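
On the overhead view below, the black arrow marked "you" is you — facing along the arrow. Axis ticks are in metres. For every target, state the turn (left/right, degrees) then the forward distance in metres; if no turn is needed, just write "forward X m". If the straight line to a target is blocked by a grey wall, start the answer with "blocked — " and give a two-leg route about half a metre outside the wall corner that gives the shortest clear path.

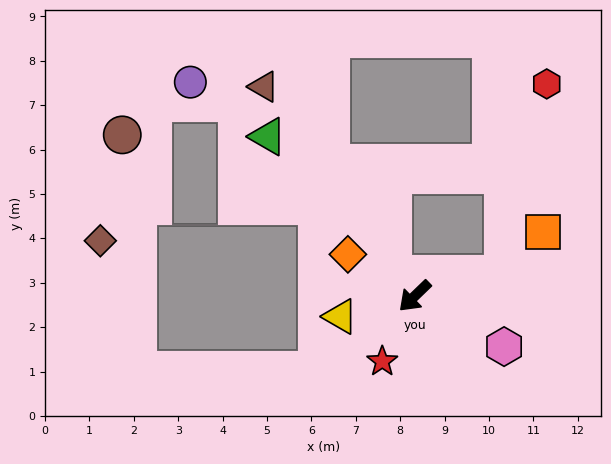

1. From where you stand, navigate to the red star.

turn left 20°, forward 1.6 m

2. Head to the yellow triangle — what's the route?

turn right 29°, forward 1.7 m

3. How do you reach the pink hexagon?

turn left 107°, forward 2.3 m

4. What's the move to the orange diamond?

turn right 76°, forward 1.8 m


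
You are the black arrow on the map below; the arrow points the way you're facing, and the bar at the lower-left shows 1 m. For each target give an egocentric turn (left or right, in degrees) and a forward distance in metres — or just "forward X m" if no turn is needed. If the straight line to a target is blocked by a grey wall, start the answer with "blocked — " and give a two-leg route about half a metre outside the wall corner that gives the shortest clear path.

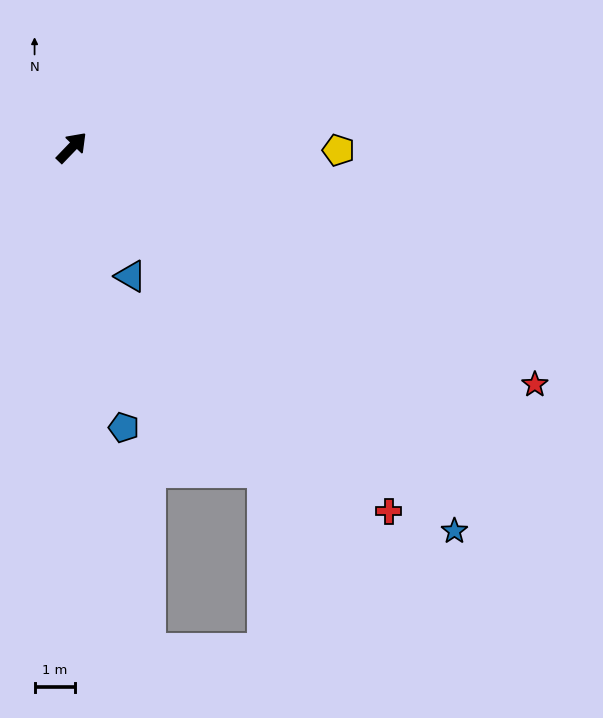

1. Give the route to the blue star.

turn right 91°, forward 13.5 m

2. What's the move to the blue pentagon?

turn right 126°, forward 7.1 m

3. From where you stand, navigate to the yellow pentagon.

turn right 47°, forward 6.6 m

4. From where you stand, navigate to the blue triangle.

turn right 112°, forward 3.5 m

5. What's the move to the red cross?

turn right 95°, forward 12.0 m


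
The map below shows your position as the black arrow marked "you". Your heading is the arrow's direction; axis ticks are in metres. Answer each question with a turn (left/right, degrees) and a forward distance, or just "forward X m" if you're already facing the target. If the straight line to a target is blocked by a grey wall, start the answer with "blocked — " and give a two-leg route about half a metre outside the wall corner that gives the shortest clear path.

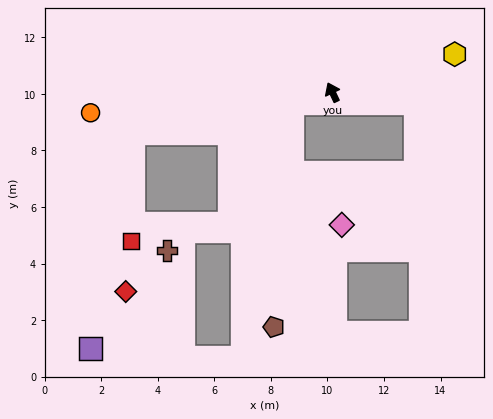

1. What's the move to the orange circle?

turn left 70°, forward 8.6 m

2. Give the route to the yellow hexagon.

turn right 98°, forward 4.5 m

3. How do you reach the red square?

blocked — turn left 76°, forward 7.2 m, then turn left 78°, forward 3.8 m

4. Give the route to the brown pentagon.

blocked — turn left 80°, forward 1.5 m, then turn left 70°, forward 7.9 m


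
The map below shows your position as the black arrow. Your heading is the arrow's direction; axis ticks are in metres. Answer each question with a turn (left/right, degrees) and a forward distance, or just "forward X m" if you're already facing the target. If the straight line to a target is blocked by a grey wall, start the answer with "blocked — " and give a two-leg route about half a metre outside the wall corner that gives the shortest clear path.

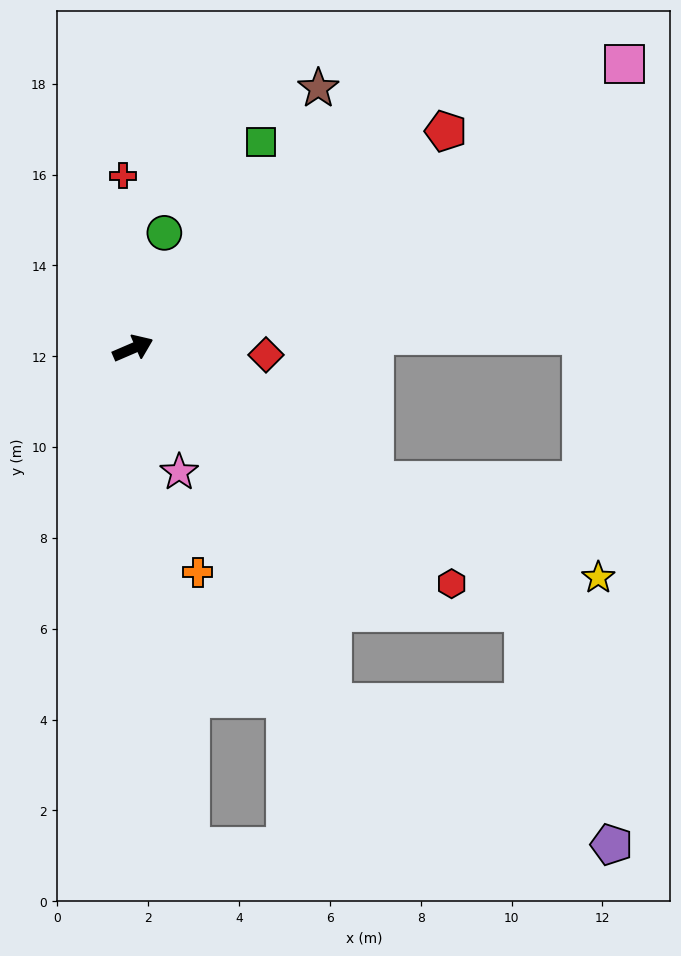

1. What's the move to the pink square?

turn left 7°, forward 12.5 m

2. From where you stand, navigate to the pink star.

turn right 93°, forward 2.9 m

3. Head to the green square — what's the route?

turn left 35°, forward 5.3 m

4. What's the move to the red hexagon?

turn right 60°, forward 8.7 m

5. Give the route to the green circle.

turn left 51°, forward 2.6 m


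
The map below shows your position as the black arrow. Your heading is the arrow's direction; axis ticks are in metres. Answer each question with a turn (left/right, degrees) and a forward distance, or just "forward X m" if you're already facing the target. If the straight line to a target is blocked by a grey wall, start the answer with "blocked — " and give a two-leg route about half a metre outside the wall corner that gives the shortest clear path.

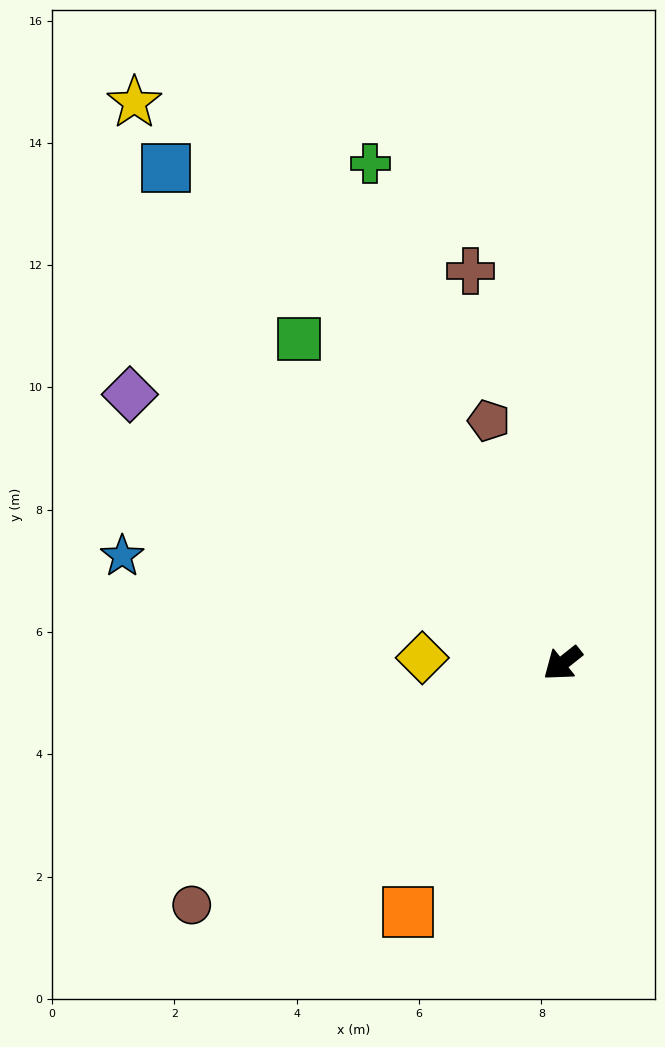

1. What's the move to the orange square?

turn left 20°, forward 4.8 m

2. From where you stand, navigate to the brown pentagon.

turn right 112°, forward 4.1 m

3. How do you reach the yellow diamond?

turn right 41°, forward 2.3 m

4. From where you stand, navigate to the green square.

turn right 89°, forward 6.8 m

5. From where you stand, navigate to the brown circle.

turn right 5°, forward 7.2 m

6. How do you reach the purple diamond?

turn right 70°, forward 8.3 m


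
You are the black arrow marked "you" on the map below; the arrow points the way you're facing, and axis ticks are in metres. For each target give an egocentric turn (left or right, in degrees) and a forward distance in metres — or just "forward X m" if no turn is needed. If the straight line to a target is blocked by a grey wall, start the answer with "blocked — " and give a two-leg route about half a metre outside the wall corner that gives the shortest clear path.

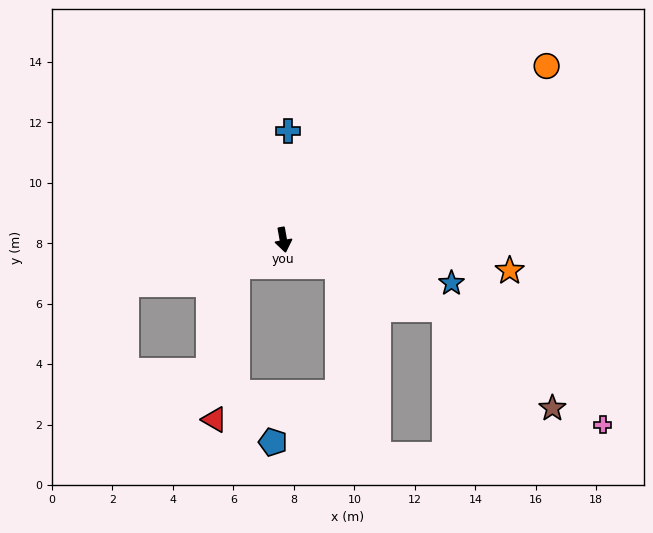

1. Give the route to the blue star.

turn left 65°, forward 5.7 m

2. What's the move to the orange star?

turn left 72°, forward 7.6 m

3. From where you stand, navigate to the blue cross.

turn left 167°, forward 3.6 m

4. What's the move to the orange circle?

turn left 113°, forward 10.4 m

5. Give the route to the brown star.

blocked — turn left 56°, forward 5.8 m, then turn right 19°, forward 4.8 m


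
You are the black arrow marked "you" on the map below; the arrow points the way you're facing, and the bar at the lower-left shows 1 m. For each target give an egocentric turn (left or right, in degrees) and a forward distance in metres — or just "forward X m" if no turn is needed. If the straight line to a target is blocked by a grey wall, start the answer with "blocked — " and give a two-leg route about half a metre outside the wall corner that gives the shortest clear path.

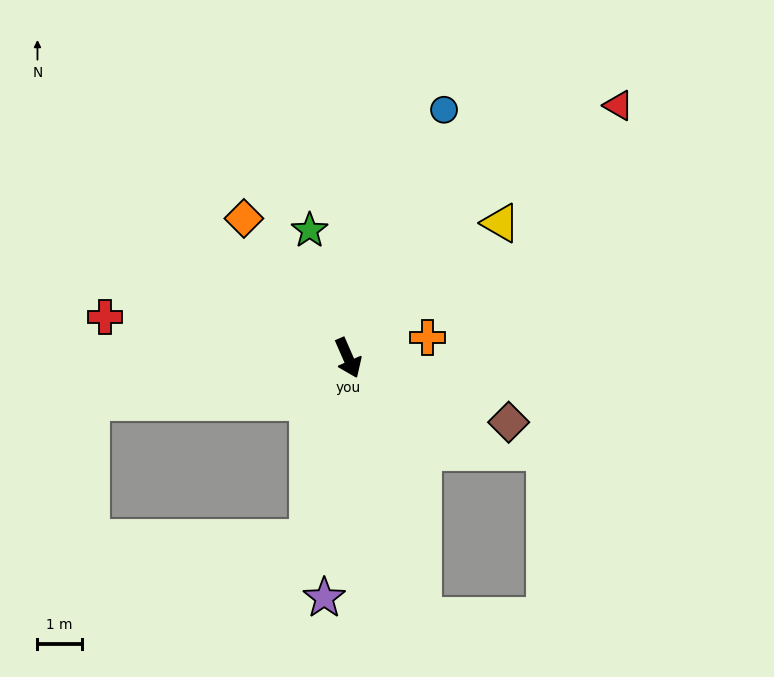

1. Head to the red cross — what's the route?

turn right 123°, forward 5.6 m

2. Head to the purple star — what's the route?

turn right 29°, forward 5.4 m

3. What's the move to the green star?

turn left 173°, forward 3.0 m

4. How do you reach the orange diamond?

turn right 167°, forward 3.9 m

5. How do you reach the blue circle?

turn left 135°, forward 6.0 m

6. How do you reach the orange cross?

turn left 81°, forward 1.8 m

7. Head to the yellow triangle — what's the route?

turn left 108°, forward 4.6 m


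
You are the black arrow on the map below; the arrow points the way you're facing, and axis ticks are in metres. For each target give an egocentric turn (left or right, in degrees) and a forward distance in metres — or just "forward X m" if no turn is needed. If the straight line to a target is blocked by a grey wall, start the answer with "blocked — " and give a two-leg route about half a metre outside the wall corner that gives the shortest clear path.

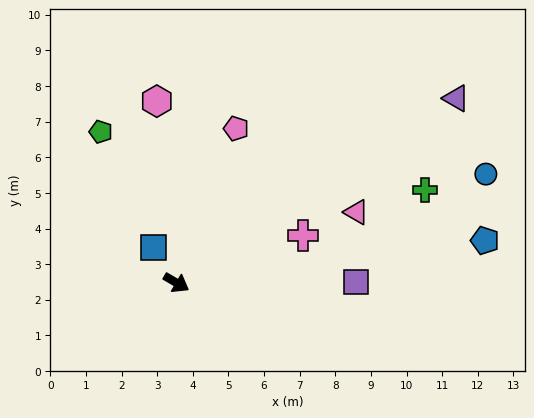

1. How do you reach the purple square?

turn left 31°, forward 5.0 m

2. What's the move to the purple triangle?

turn left 64°, forward 9.4 m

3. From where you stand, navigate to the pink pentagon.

turn left 99°, forward 4.6 m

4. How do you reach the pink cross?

turn left 51°, forward 3.8 m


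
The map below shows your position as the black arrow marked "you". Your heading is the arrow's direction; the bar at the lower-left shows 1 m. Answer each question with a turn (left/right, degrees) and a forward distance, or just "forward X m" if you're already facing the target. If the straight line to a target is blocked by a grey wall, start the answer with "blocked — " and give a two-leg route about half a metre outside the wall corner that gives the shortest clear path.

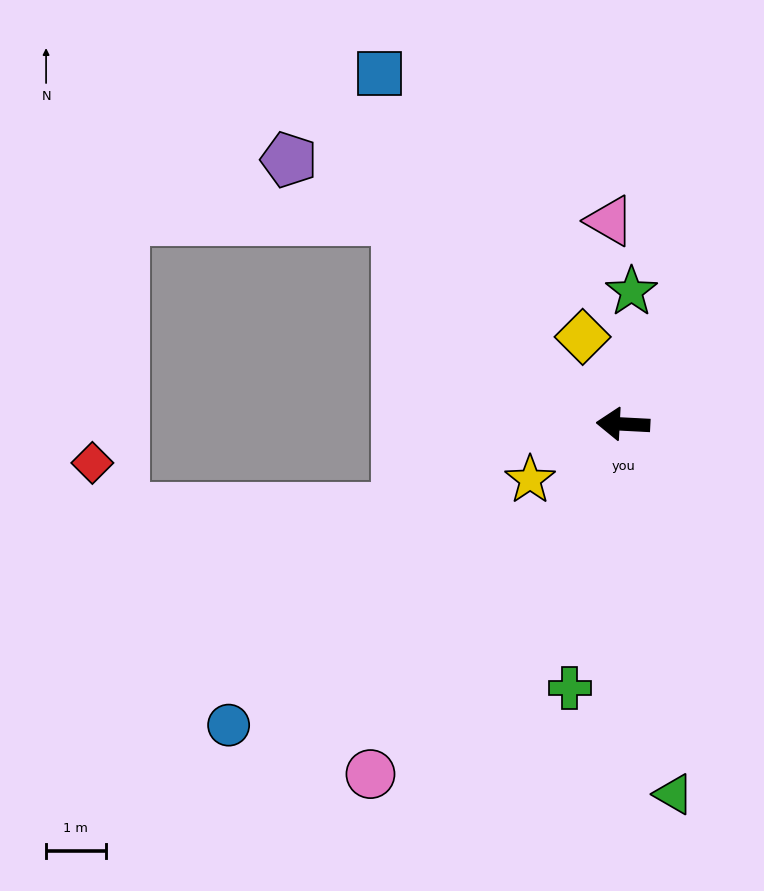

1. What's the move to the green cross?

turn left 82°, forward 4.5 m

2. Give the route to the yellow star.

turn left 34°, forward 1.8 m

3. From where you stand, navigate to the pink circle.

turn left 57°, forward 7.2 m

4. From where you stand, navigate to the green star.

turn right 91°, forward 2.2 m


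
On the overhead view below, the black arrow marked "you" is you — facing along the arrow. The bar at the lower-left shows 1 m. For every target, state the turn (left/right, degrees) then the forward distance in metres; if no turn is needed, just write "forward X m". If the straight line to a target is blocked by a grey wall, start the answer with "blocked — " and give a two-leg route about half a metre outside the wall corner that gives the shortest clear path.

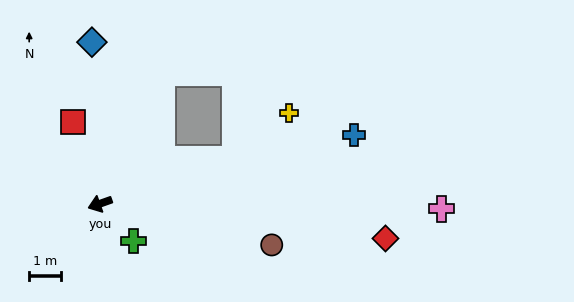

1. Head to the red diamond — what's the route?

turn left 154°, forward 9.1 m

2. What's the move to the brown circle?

turn left 147°, forward 5.6 m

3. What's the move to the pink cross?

turn left 160°, forward 10.8 m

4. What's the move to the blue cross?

turn left 176°, forward 8.3 m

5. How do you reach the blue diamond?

turn right 107°, forward 5.1 m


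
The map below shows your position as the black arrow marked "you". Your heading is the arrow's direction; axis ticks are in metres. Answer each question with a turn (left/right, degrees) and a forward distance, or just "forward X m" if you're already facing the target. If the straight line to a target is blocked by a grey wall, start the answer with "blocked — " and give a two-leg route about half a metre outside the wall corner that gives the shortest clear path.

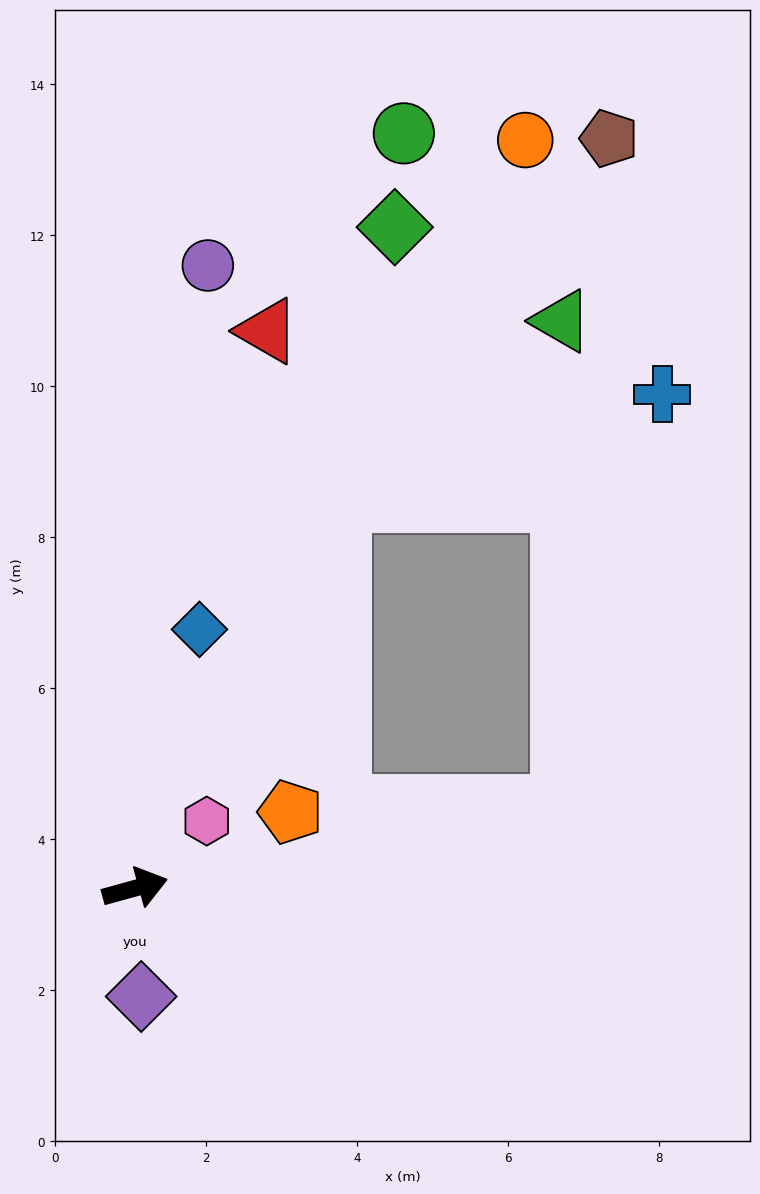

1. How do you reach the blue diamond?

turn left 61°, forward 3.5 m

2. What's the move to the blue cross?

blocked — turn right 5°, forward 5.8 m, then turn left 66°, forward 5.6 m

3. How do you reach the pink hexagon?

turn left 28°, forward 1.3 m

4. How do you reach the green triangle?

blocked — turn right 5°, forward 5.8 m, then turn left 80°, forward 6.4 m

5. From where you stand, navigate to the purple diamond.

turn right 102°, forward 1.4 m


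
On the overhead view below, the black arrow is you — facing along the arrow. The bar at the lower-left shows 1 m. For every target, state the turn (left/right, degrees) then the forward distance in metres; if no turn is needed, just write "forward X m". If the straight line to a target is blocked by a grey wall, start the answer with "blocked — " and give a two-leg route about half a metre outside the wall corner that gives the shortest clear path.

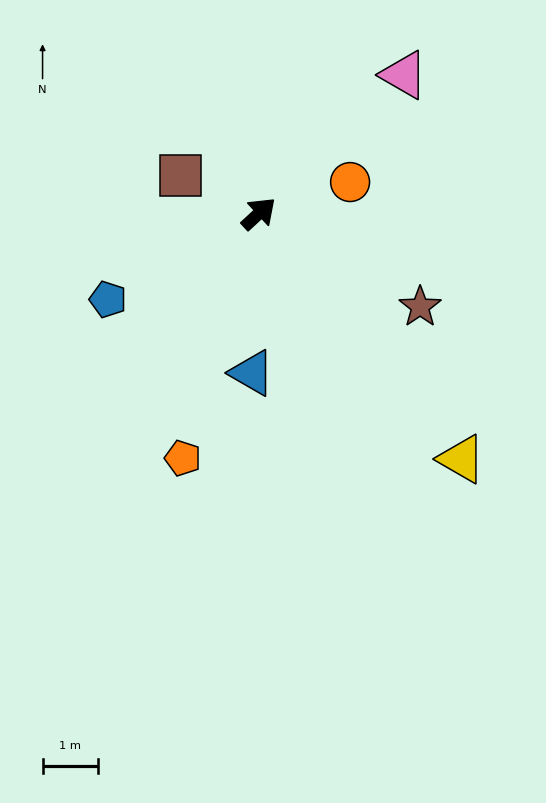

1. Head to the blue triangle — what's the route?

turn right 135°, forward 2.9 m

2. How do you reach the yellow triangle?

turn right 93°, forward 5.7 m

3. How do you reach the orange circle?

turn right 24°, forward 1.7 m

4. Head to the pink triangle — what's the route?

forward 3.6 m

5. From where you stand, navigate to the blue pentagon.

turn left 167°, forward 3.1 m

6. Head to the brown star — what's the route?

turn right 73°, forward 3.3 m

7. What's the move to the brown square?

turn left 112°, forward 1.6 m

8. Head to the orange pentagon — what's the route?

turn right 150°, forward 4.6 m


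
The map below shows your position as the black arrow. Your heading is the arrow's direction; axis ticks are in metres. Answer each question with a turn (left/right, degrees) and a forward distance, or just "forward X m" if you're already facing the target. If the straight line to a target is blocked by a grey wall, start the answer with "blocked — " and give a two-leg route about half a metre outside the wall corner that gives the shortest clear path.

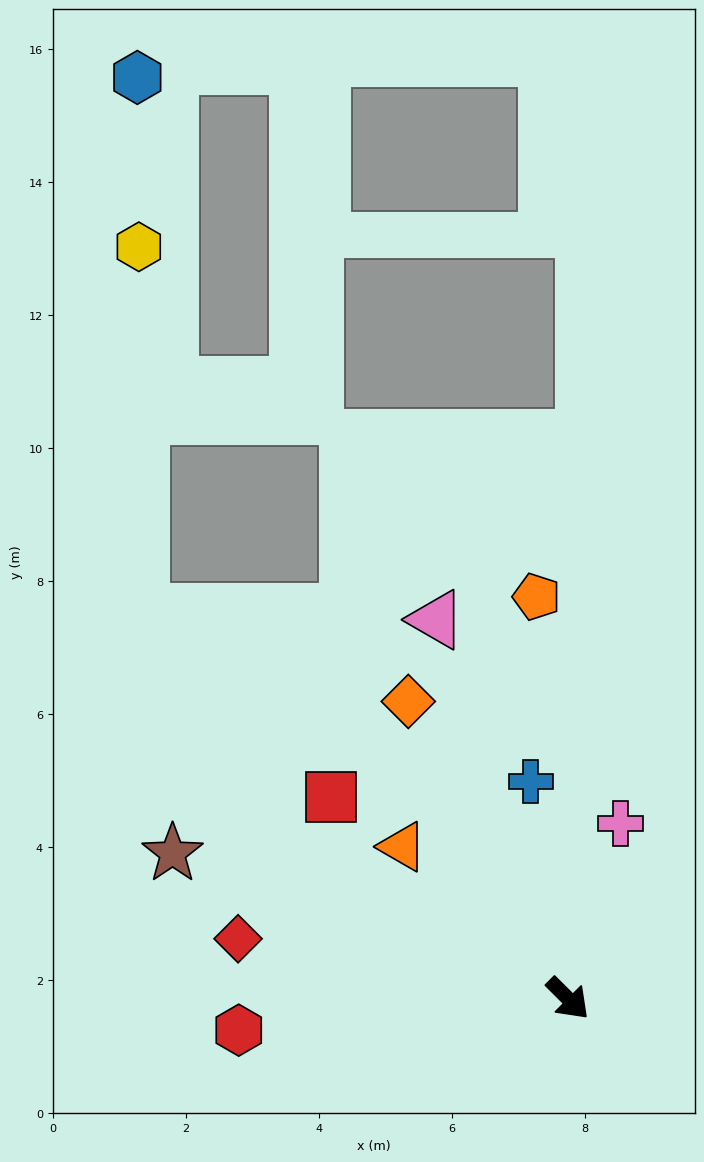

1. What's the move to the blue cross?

turn left 145°, forward 3.3 m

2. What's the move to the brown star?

turn right 155°, forward 6.3 m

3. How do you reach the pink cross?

turn left 118°, forward 2.8 m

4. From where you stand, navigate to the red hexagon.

turn right 130°, forward 5.0 m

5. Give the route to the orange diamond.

turn left 163°, forward 5.1 m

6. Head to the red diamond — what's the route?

turn right 145°, forward 5.0 m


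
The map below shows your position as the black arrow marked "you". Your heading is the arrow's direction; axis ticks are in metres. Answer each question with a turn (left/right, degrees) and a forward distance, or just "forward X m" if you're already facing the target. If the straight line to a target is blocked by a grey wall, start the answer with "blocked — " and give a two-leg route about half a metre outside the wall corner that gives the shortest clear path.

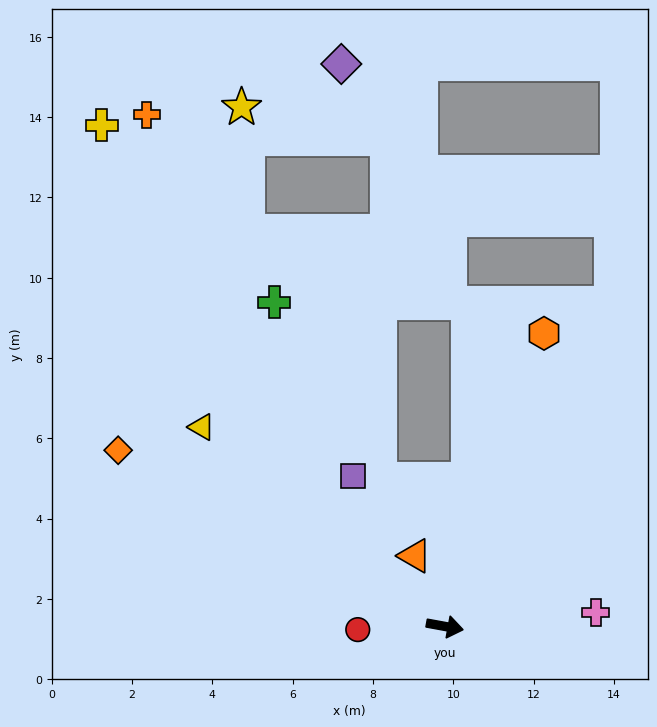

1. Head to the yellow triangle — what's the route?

turn left 151°, forward 7.8 m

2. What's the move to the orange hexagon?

turn left 82°, forward 7.7 m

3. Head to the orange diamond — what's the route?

turn left 162°, forward 9.2 m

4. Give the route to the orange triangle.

turn left 123°, forward 1.9 m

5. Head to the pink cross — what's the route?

turn left 16°, forward 3.8 m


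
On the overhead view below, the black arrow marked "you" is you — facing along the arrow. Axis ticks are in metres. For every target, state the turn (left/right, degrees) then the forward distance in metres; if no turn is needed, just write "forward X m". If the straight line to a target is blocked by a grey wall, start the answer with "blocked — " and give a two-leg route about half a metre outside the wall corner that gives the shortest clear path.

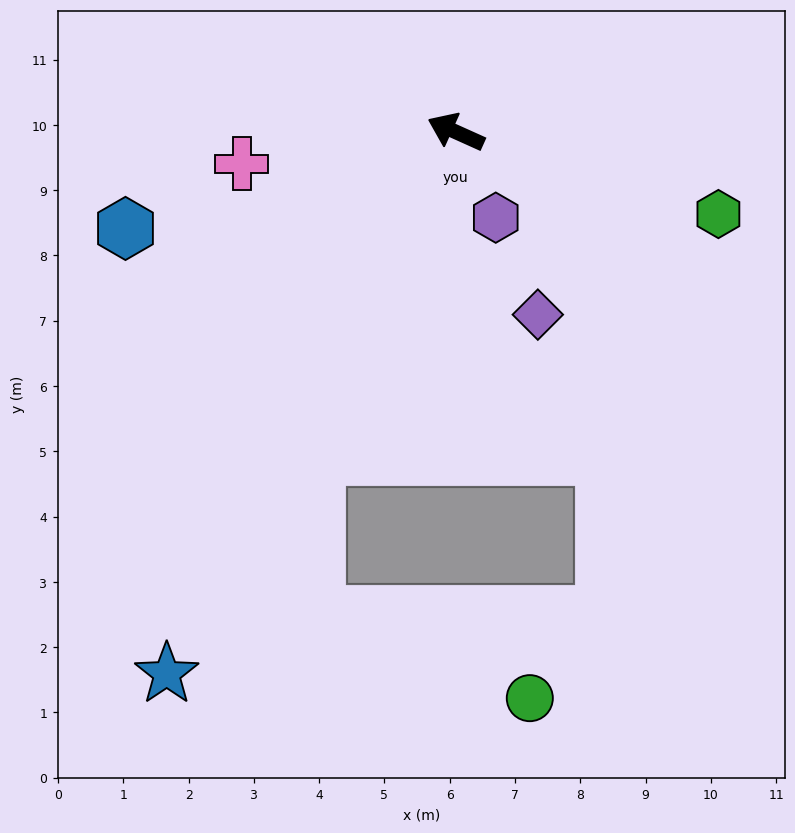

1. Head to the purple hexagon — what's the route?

turn left 139°, forward 1.4 m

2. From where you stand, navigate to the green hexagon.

turn right 173°, forward 4.2 m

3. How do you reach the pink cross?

turn left 33°, forward 3.3 m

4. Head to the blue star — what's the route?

turn left 86°, forward 9.4 m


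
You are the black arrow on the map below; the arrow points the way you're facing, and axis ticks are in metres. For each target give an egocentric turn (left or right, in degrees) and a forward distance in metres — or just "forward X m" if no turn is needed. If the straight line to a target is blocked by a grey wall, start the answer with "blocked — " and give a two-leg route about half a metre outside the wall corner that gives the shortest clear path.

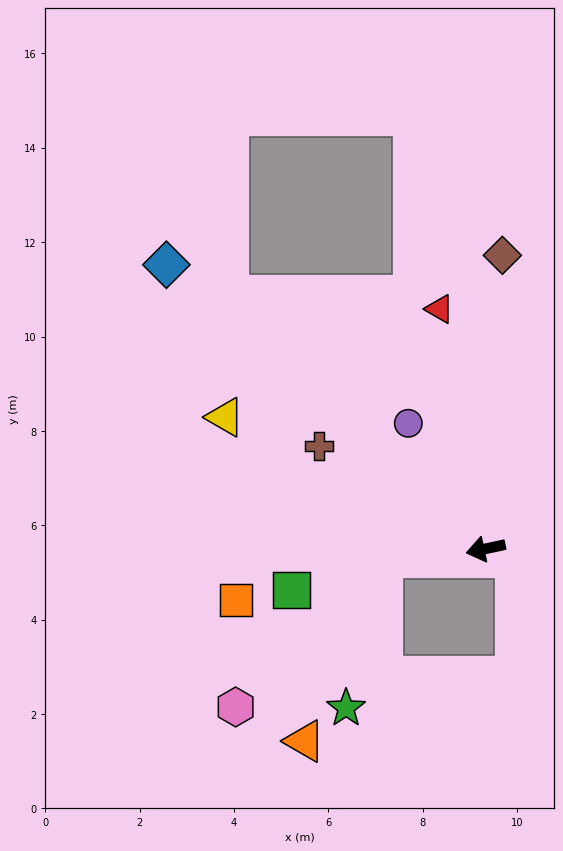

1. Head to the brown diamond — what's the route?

turn right 105°, forward 6.2 m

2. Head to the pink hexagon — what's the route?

blocked — turn right 7°, forward 2.2 m, then turn left 40°, forward 4.4 m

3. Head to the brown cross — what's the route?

turn right 44°, forward 4.1 m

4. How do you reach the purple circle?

turn right 70°, forward 3.1 m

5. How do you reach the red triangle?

turn right 91°, forward 5.2 m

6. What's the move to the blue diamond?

turn right 54°, forward 9.1 m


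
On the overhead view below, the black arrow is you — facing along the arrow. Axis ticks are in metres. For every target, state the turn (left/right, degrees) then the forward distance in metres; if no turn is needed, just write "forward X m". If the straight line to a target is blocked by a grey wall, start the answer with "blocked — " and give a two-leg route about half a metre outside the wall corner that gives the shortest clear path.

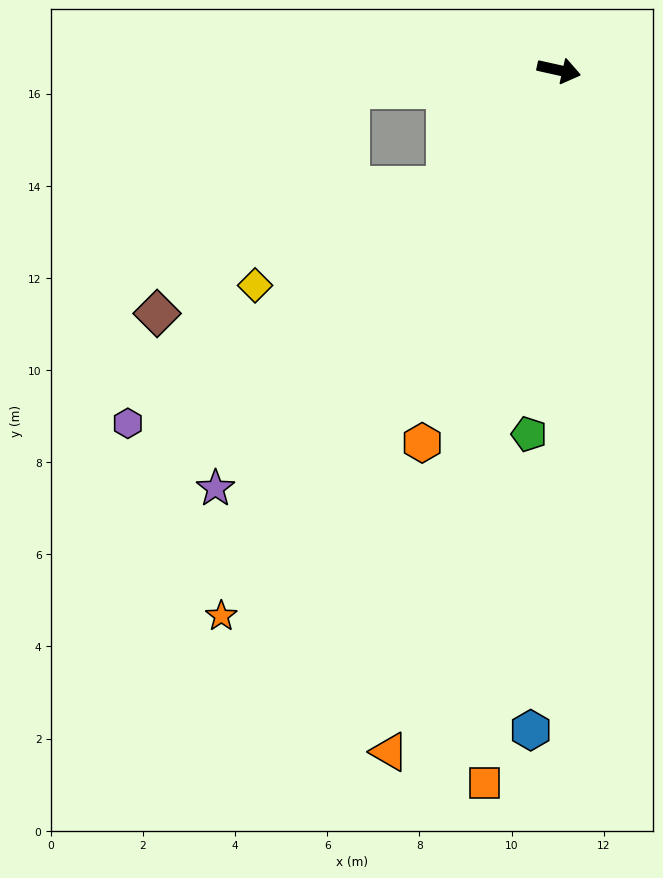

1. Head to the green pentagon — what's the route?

turn right 82°, forward 7.9 m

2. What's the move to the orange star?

turn right 109°, forward 13.9 m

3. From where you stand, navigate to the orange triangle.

turn right 91°, forward 15.2 m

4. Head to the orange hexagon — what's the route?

turn right 98°, forward 8.6 m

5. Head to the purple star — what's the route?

turn right 117°, forward 11.7 m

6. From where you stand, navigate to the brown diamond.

blocked — turn right 162°, forward 4.5 m, then turn left 44°, forward 6.4 m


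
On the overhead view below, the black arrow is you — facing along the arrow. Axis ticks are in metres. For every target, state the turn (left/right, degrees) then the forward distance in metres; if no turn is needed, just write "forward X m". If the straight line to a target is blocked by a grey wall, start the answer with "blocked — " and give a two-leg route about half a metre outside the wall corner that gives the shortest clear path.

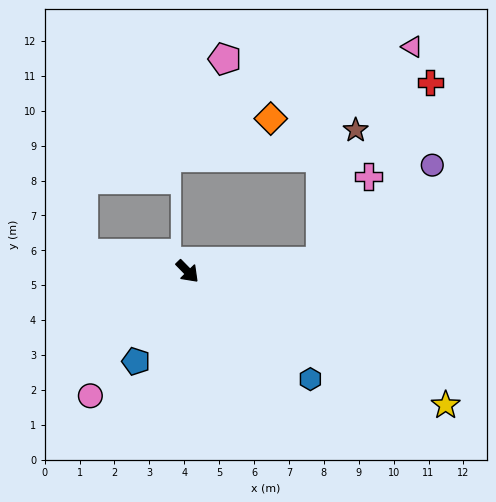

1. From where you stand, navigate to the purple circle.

blocked — turn left 50°, forward 3.8 m, then turn left 36°, forward 4.2 m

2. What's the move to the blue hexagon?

turn left 4°, forward 4.7 m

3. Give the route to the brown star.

blocked — turn left 50°, forward 3.8 m, then turn left 71°, forward 3.9 m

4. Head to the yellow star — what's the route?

turn left 18°, forward 8.3 m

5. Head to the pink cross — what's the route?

blocked — turn left 50°, forward 3.8 m, then turn left 56°, forward 2.8 m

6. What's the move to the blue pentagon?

turn right 74°, forward 3.0 m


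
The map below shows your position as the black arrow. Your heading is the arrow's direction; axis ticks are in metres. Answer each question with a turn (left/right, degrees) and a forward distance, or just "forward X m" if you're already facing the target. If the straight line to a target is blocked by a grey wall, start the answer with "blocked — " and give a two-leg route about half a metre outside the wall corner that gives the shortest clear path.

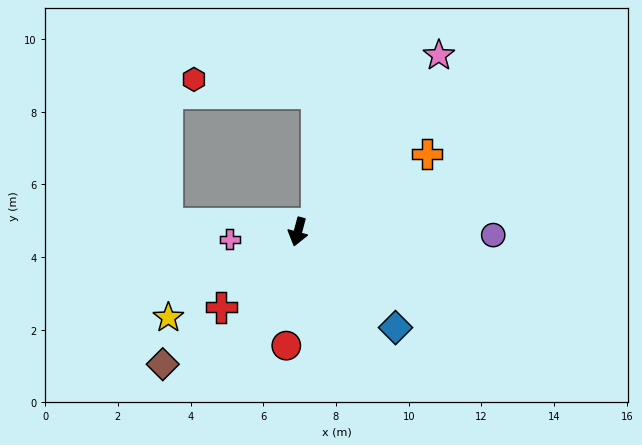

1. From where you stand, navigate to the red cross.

turn right 31°, forward 3.0 m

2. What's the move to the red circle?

turn left 9°, forward 3.1 m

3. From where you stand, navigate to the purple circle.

turn left 104°, forward 5.4 m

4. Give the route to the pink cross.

turn right 69°, forward 1.9 m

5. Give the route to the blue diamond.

turn left 60°, forward 3.8 m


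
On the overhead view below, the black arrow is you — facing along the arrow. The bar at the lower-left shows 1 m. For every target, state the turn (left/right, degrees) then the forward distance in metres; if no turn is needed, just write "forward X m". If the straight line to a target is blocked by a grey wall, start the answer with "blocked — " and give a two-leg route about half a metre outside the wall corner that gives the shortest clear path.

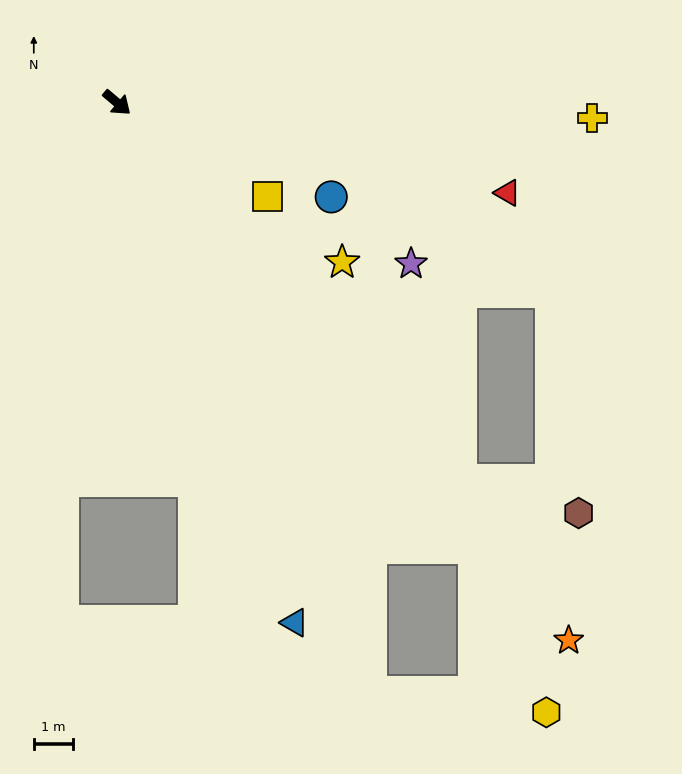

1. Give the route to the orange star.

turn right 10°, forward 17.8 m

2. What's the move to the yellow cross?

turn left 38°, forward 12.1 m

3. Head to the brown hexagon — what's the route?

blocked — turn right 8°, forward 13.0 m, then turn left 33°, forward 3.1 m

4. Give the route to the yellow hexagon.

blocked — turn right 11°, forward 14.5 m, then turn right 15°, forward 4.6 m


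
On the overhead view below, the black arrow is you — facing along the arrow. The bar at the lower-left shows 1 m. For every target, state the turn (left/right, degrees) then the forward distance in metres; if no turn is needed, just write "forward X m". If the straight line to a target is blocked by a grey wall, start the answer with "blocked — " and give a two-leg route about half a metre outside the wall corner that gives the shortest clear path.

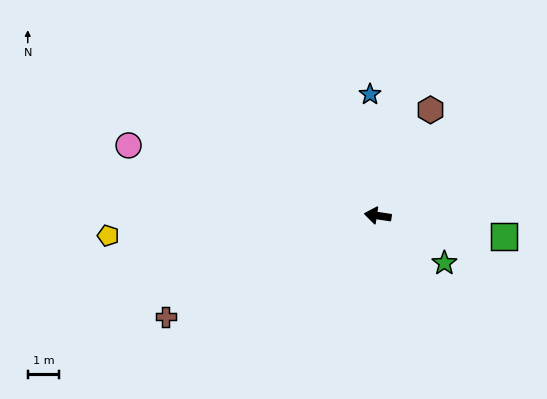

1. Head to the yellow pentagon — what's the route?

turn left 13°, forward 8.7 m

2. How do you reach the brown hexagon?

turn right 108°, forward 3.8 m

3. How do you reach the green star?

turn left 153°, forward 2.6 m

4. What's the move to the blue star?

turn right 78°, forward 3.9 m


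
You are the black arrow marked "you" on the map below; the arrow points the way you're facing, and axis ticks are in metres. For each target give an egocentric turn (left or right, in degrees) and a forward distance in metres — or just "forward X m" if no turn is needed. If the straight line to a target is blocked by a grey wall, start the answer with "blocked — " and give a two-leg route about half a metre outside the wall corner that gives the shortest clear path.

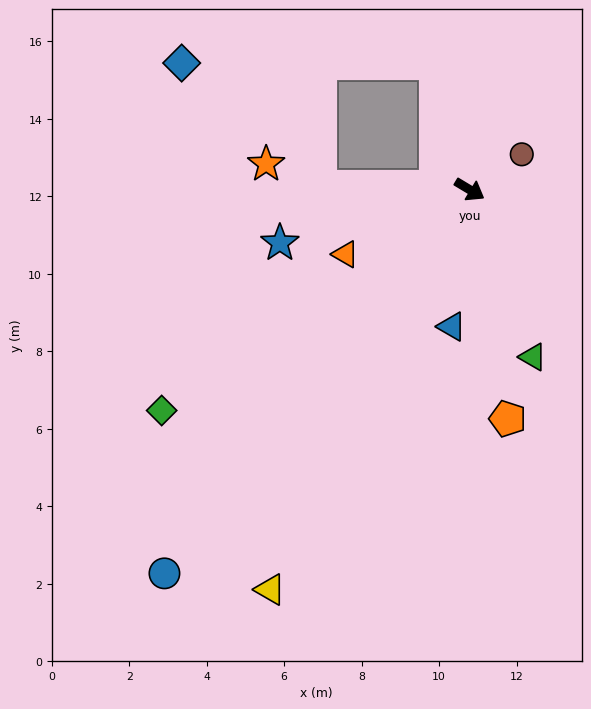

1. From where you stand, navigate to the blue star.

turn right 133°, forward 5.1 m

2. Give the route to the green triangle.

turn right 38°, forward 4.6 m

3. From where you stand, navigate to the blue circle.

turn right 97°, forward 12.7 m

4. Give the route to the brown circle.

turn left 65°, forward 1.6 m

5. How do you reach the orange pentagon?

turn right 50°, forward 6.0 m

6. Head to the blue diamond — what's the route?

blocked — turn left 136°, forward 3.4 m, then turn left 75°, forward 6.5 m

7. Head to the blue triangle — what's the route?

turn right 66°, forward 3.6 m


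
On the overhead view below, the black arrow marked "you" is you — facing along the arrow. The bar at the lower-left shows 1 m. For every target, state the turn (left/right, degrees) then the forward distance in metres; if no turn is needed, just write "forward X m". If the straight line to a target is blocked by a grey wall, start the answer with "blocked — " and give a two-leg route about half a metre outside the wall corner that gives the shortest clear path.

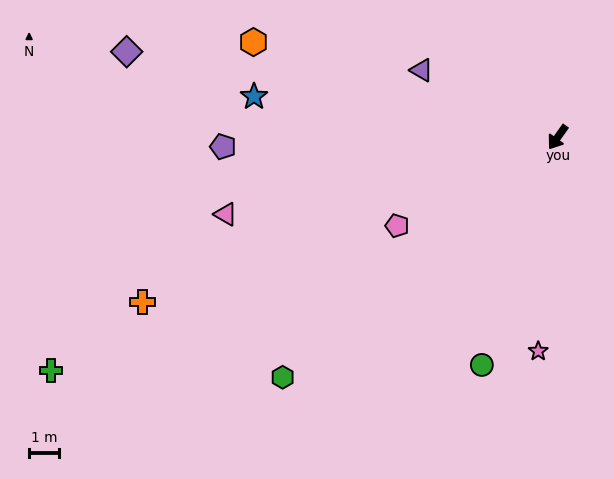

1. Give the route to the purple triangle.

turn right 81°, forward 5.0 m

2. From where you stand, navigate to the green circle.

turn left 17°, forward 7.9 m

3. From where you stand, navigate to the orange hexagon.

turn right 72°, forward 10.5 m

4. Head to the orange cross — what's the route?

turn right 33°, forward 14.8 m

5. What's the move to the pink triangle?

turn right 42°, forward 11.3 m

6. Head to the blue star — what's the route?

turn right 62°, forward 10.1 m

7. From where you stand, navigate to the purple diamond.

turn right 66°, forward 14.5 m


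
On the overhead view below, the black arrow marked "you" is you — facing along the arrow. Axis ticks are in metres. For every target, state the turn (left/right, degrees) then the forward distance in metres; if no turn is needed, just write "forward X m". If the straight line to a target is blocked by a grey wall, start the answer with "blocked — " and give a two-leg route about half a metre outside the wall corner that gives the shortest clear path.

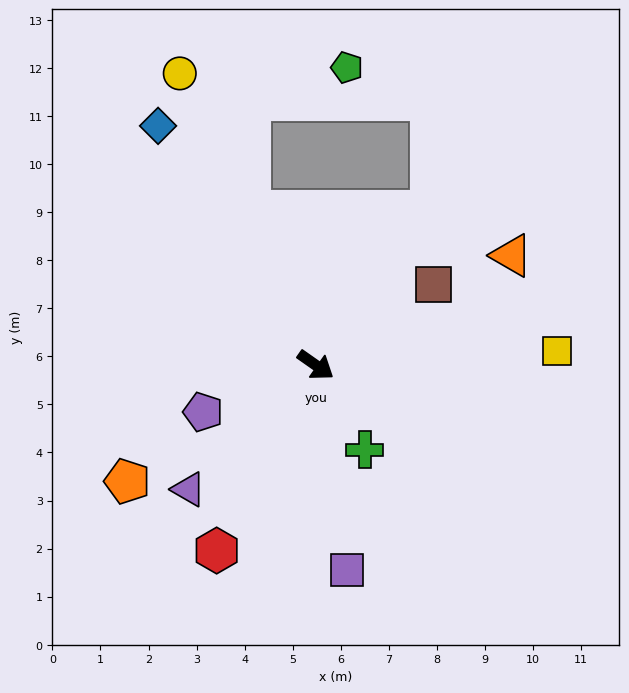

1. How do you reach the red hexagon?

turn right 83°, forward 4.4 m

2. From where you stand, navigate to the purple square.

turn right 46°, forward 4.3 m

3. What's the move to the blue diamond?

turn left 158°, forward 6.0 m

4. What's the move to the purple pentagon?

turn right 122°, forward 2.5 m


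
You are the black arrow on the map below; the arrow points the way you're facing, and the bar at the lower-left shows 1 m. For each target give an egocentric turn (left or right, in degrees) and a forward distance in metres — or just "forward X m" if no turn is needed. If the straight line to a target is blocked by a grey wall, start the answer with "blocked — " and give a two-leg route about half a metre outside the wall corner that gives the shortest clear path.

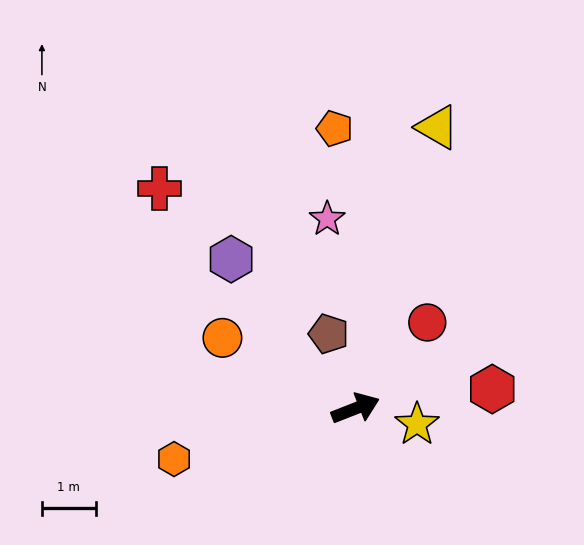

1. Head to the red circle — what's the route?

turn left 29°, forward 2.1 m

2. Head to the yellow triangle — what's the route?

turn left 52°, forward 5.4 m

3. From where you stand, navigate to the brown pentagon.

turn left 88°, forward 1.5 m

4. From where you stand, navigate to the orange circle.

turn left 131°, forward 2.8 m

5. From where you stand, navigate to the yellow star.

turn right 36°, forward 1.2 m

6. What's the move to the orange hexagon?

turn left 174°, forward 3.5 m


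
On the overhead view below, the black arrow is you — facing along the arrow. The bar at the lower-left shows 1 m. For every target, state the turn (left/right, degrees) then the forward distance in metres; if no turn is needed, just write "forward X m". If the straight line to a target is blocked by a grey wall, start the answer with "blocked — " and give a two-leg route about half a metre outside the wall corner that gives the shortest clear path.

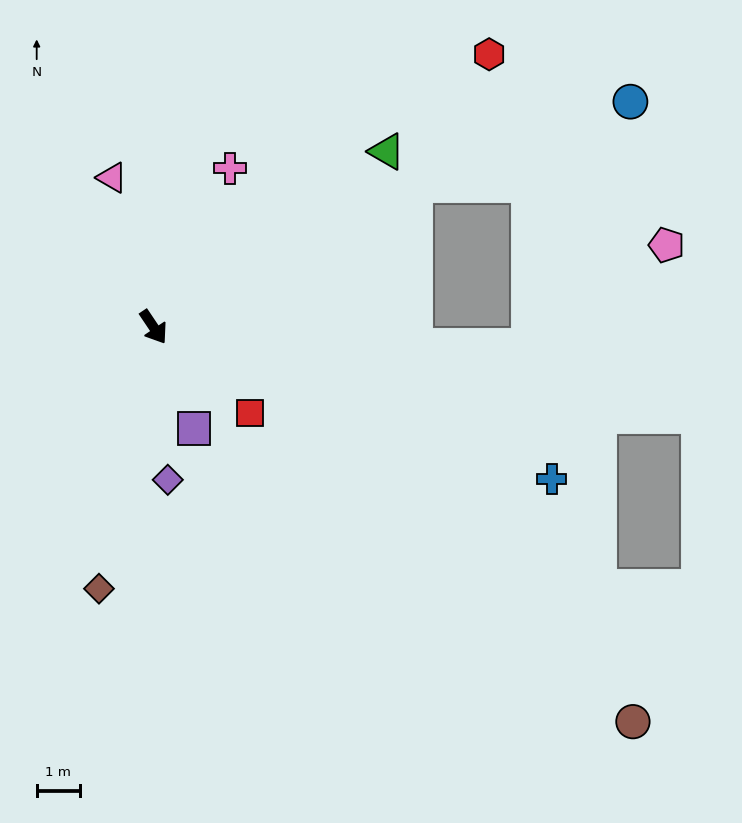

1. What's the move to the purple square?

turn right 12°, forward 2.5 m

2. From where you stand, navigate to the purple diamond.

turn right 29°, forward 3.6 m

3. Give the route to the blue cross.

turn left 35°, forward 9.9 m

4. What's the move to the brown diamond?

turn right 46°, forward 6.2 m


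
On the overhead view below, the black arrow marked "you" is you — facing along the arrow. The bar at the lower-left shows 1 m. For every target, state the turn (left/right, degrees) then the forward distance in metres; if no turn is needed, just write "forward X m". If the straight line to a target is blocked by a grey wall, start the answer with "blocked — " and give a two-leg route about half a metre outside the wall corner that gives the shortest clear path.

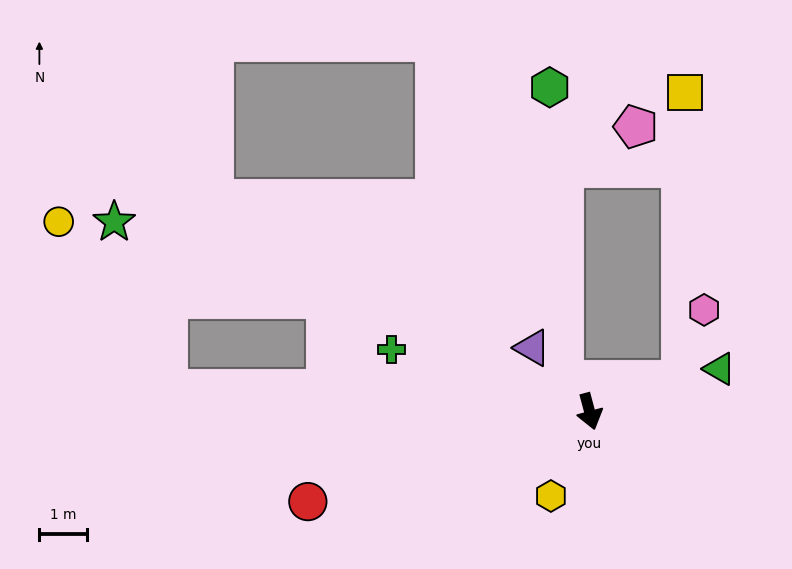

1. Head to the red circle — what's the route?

turn right 87°, forward 6.2 m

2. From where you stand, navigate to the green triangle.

turn left 93°, forward 2.9 m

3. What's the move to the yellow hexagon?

turn right 40°, forward 2.0 m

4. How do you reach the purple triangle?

turn right 153°, forward 1.8 m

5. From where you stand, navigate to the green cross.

turn right 122°, forward 4.4 m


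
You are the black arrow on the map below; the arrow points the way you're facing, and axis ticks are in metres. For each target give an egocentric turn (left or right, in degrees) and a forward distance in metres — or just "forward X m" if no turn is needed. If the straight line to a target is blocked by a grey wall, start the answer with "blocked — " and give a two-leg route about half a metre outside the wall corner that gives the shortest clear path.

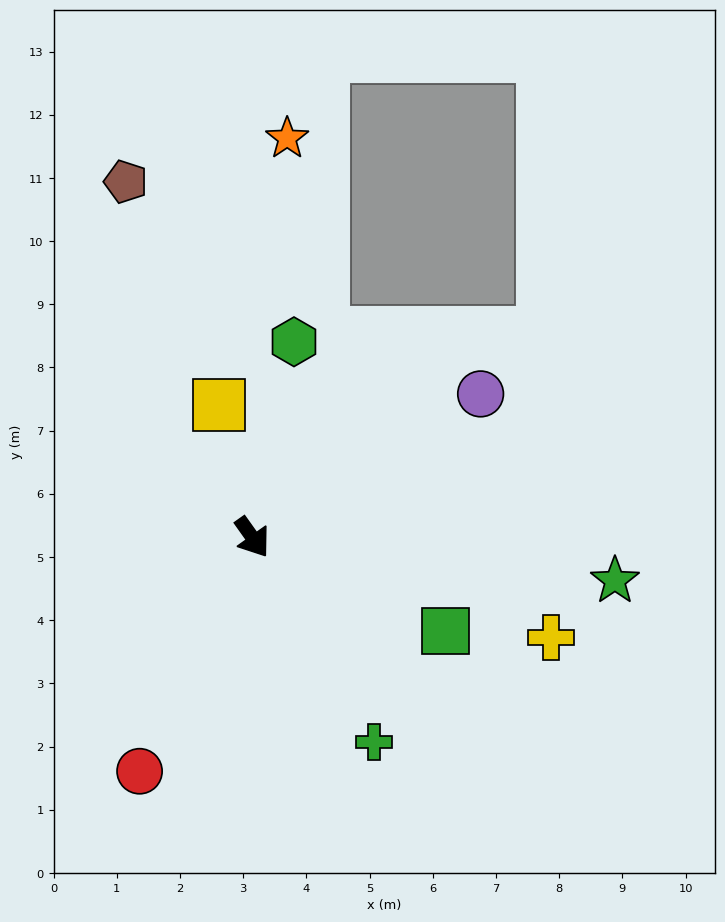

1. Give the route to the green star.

turn left 48°, forward 5.8 m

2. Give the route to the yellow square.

turn left 159°, forward 2.2 m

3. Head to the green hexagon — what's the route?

turn left 133°, forward 3.2 m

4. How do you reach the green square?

turn left 29°, forward 3.4 m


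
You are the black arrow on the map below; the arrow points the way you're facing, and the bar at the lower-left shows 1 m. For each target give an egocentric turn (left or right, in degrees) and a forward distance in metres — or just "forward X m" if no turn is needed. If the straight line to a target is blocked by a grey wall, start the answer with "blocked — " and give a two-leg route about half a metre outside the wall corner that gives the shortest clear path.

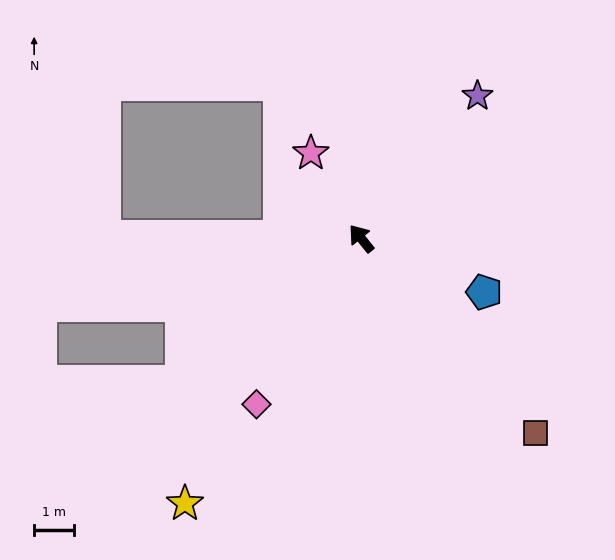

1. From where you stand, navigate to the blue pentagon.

turn right 152°, forward 3.3 m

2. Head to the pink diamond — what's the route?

turn left 109°, forward 4.9 m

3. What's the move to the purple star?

turn right 78°, forward 4.6 m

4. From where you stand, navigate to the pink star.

turn right 8°, forward 2.5 m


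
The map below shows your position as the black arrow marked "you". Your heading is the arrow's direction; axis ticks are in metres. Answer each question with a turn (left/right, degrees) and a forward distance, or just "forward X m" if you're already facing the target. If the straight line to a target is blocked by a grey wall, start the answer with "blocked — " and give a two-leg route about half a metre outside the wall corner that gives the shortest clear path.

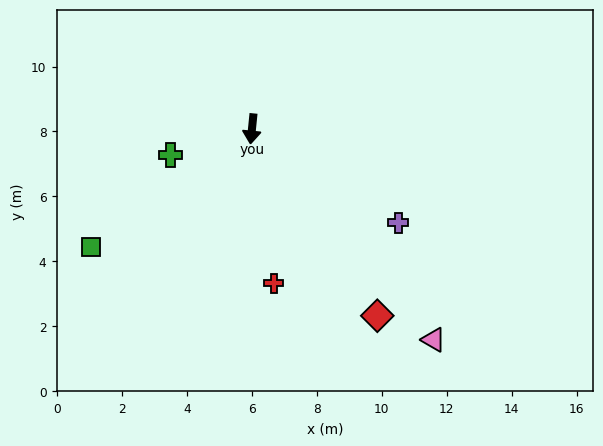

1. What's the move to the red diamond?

turn left 40°, forward 6.9 m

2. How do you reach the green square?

turn right 48°, forward 6.2 m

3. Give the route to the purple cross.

turn left 63°, forward 5.4 m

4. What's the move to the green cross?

turn right 66°, forward 2.6 m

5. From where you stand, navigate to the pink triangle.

turn left 46°, forward 8.6 m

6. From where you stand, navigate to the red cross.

turn left 14°, forward 4.8 m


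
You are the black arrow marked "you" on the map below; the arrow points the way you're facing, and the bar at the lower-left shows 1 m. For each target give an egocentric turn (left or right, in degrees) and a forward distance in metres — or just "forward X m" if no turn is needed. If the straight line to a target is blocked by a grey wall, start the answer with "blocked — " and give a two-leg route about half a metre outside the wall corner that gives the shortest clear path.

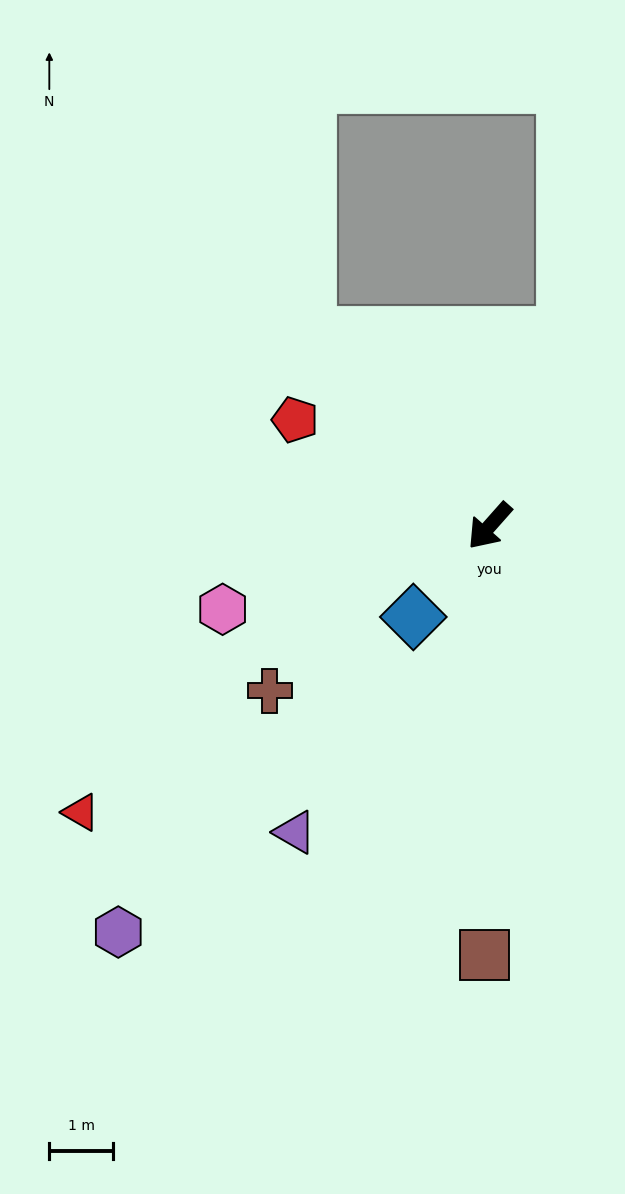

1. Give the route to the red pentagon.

turn right 77°, forward 3.5 m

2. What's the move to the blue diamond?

forward 1.9 m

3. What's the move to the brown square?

turn left 41°, forward 6.8 m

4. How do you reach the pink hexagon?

turn right 31°, forward 4.4 m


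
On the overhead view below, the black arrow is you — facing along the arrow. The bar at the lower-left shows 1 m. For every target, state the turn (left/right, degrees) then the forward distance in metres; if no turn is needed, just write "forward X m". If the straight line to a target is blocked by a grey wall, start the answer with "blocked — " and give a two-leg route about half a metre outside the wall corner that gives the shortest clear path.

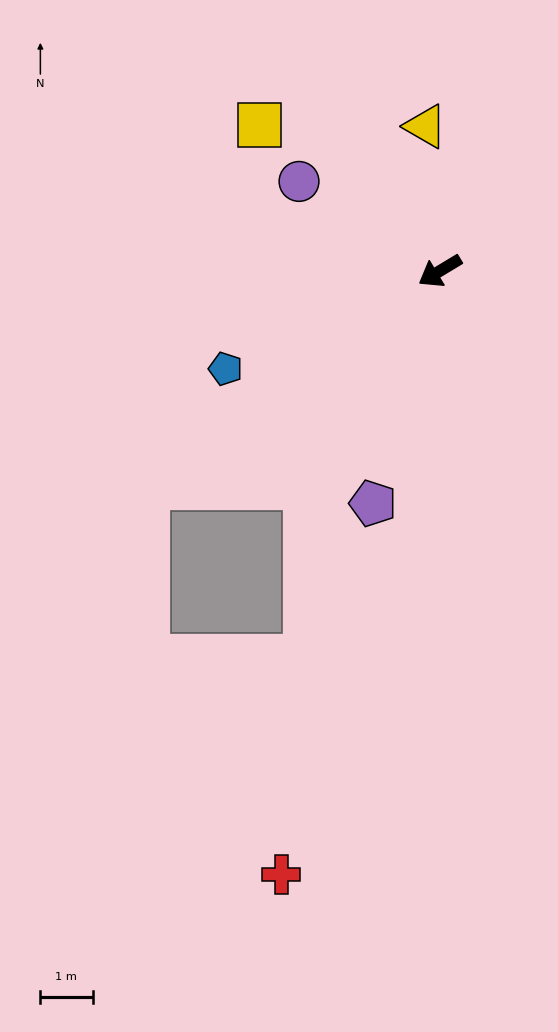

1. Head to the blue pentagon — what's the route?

turn right 7°, forward 4.5 m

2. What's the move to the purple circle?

turn right 64°, forward 3.2 m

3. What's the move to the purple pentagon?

turn left 43°, forward 4.6 m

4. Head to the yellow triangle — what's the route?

turn right 115°, forward 2.8 m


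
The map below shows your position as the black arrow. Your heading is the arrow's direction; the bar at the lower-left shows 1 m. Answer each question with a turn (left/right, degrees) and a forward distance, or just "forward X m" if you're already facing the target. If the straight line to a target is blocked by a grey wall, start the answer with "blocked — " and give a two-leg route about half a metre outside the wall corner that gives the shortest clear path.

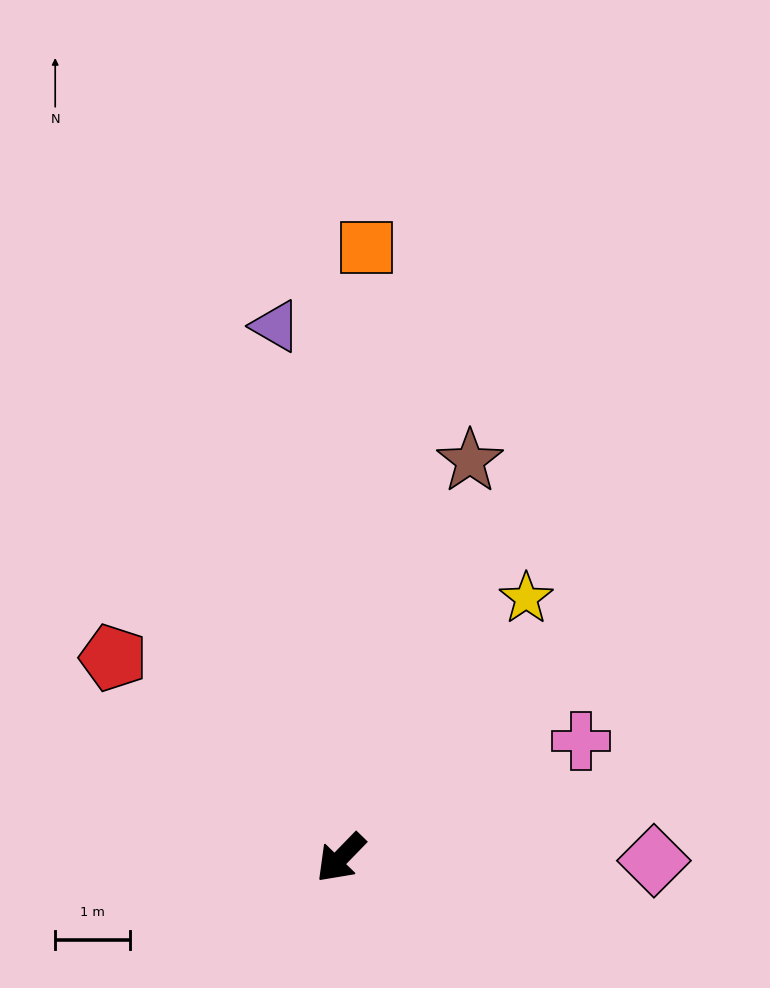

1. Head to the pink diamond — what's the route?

turn left 134°, forward 4.2 m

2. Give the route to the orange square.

turn right 138°, forward 8.2 m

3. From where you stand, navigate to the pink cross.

turn left 160°, forward 3.6 m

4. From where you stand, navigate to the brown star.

turn right 154°, forward 5.6 m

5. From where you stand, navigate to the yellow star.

turn right 171°, forward 4.3 m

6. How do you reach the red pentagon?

turn right 87°, forward 4.0 m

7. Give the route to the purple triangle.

turn right 129°, forward 7.2 m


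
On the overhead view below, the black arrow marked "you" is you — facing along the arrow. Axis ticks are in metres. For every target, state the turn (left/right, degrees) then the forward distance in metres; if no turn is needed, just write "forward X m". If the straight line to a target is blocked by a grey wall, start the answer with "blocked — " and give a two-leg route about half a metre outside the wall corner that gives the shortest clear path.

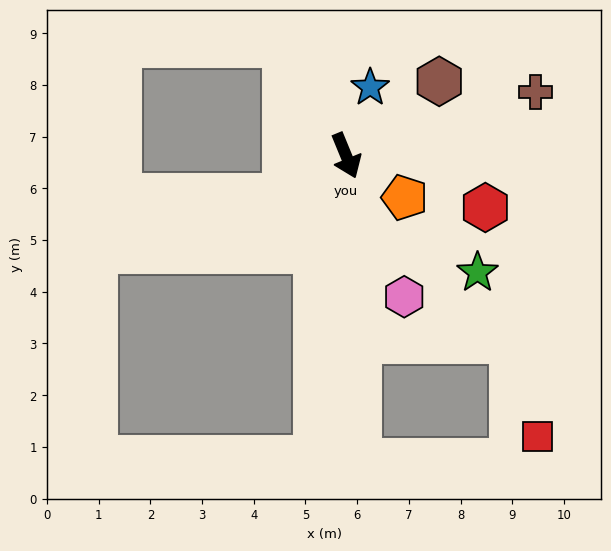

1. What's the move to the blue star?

turn left 138°, forward 1.4 m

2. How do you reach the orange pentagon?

turn left 32°, forward 1.4 m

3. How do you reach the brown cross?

turn left 86°, forward 3.9 m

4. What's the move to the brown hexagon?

turn left 106°, forward 2.3 m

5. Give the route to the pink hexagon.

forward 3.0 m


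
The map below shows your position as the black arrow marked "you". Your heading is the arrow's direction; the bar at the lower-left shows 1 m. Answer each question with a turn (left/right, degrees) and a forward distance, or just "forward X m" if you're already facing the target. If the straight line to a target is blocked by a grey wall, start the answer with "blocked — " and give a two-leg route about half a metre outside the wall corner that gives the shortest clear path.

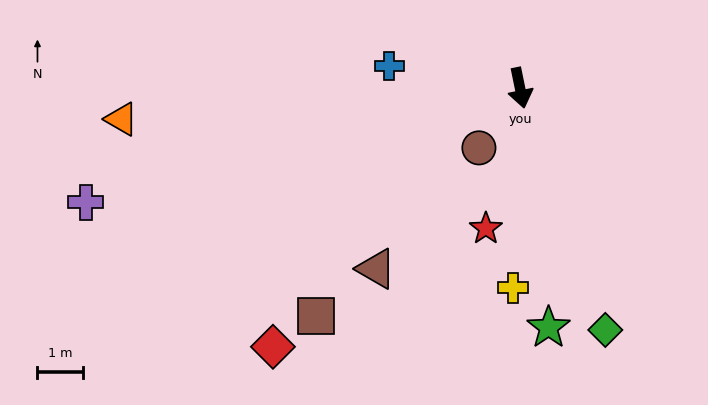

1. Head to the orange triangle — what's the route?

turn right 97°, forward 8.8 m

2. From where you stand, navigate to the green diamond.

turn left 8°, forward 5.6 m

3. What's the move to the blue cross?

turn right 111°, forward 2.9 m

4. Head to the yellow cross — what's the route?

turn right 14°, forward 4.4 m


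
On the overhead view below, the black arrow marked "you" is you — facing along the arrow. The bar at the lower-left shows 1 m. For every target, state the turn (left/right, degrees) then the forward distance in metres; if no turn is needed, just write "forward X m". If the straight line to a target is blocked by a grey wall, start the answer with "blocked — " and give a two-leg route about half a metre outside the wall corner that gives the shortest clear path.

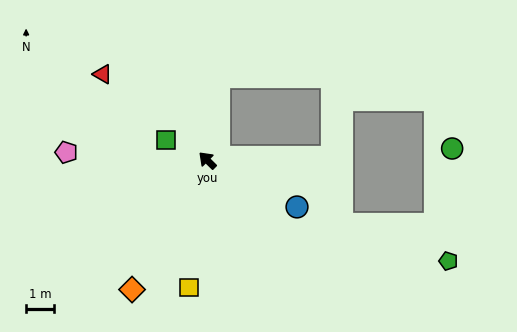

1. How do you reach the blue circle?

turn right 163°, forward 3.6 m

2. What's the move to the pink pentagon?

turn left 41°, forward 5.0 m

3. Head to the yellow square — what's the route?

turn left 126°, forward 4.6 m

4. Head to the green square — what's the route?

turn left 18°, forward 1.6 m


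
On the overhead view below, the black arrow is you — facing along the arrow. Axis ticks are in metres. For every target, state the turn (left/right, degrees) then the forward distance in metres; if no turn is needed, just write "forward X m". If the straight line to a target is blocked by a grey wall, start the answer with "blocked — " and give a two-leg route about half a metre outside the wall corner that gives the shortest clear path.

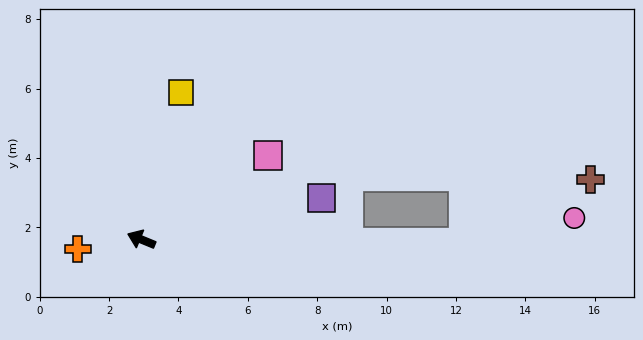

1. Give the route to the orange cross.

turn left 31°, forward 1.9 m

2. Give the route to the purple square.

turn right 145°, forward 5.3 m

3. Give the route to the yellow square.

turn right 83°, forward 4.4 m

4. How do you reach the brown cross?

blocked — turn right 158°, forward 9.3 m, then turn left 27°, forward 4.1 m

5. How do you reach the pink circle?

blocked — turn right 158°, forward 9.3 m, then turn left 13°, forward 3.3 m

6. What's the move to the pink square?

turn right 124°, forward 4.4 m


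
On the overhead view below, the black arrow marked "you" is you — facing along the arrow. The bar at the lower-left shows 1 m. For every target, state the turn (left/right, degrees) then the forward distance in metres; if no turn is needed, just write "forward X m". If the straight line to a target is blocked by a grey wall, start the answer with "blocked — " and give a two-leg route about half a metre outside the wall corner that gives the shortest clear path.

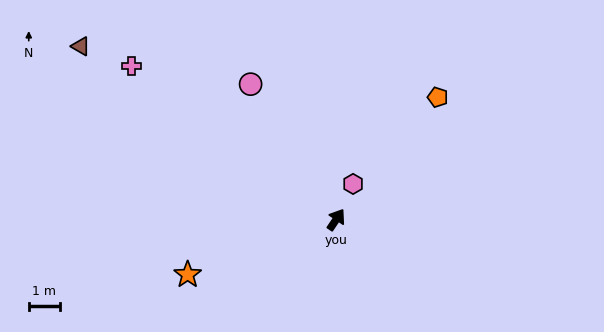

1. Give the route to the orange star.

turn left 144°, forward 5.1 m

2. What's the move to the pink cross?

turn left 87°, forward 8.2 m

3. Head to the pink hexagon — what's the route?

turn left 9°, forward 1.3 m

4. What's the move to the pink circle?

turn left 66°, forward 5.1 m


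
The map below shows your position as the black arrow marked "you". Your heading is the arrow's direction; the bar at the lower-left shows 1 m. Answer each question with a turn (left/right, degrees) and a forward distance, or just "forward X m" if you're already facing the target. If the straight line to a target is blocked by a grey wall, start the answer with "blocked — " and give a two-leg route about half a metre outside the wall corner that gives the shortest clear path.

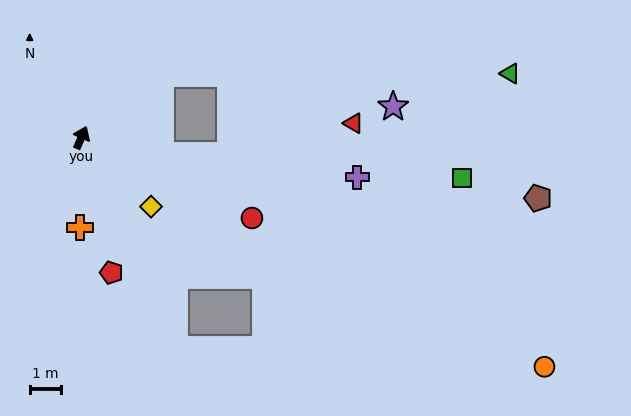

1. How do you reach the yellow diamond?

turn right 111°, forward 3.1 m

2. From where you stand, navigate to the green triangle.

blocked — turn right 28°, forward 3.3 m, then turn right 38°, forward 11.2 m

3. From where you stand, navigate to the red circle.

turn right 92°, forward 6.0 m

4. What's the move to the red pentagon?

turn right 144°, forward 4.4 m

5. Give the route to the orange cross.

turn right 157°, forward 2.9 m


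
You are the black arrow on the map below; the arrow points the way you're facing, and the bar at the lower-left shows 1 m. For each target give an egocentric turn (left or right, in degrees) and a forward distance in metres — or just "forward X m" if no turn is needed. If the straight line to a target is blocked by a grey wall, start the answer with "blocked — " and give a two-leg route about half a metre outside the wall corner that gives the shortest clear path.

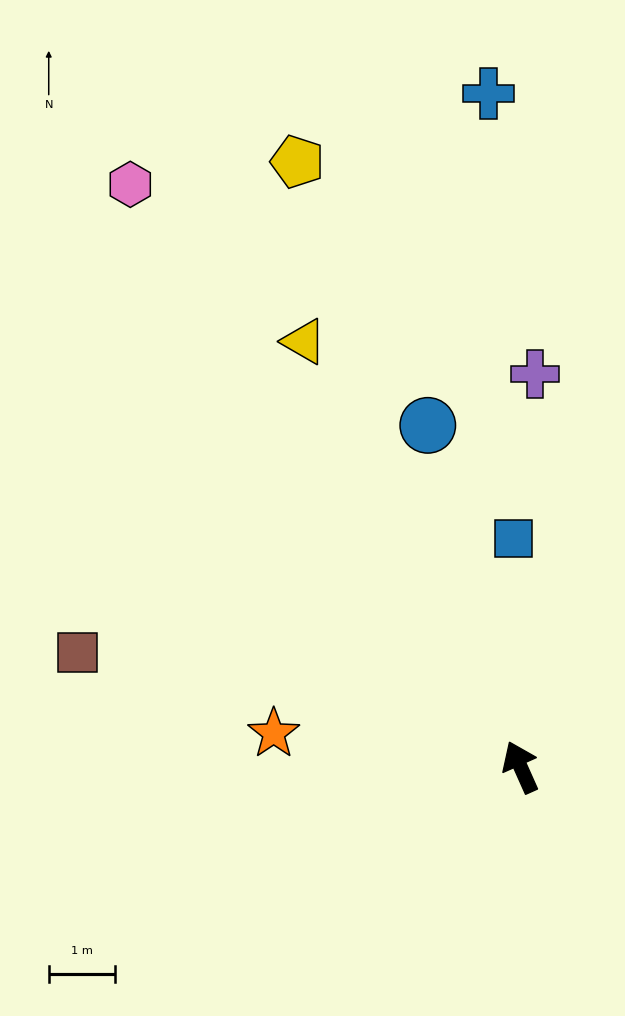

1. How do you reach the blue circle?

turn right 9°, forward 5.4 m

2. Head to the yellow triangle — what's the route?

turn left 3°, forward 7.2 m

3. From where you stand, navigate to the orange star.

turn left 58°, forward 3.8 m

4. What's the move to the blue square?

turn right 22°, forward 3.5 m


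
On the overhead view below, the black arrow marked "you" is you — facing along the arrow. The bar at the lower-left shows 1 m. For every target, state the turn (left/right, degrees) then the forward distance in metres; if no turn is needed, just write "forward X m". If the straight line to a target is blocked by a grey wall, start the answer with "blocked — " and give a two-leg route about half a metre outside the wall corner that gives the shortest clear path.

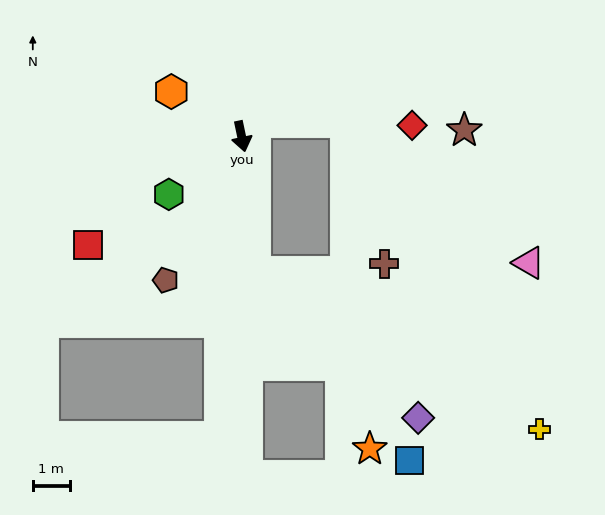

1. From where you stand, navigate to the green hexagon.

turn right 63°, forward 2.5 m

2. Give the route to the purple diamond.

blocked — turn right 6°, forward 3.7 m, then turn left 42°, forward 6.0 m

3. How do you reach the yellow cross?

blocked — turn right 6°, forward 3.7 m, then turn left 55°, forward 8.8 m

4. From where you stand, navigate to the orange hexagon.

turn right 134°, forward 2.3 m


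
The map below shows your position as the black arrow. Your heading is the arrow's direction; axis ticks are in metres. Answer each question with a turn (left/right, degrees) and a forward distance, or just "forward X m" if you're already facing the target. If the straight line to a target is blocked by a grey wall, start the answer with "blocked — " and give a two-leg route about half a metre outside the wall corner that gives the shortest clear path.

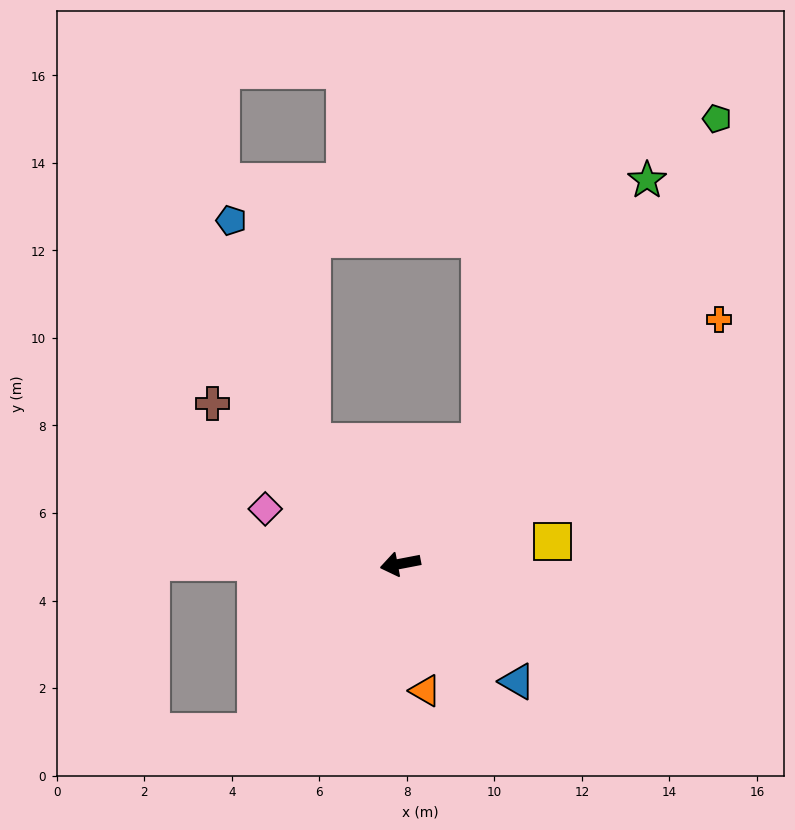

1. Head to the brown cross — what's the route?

turn right 51°, forward 5.6 m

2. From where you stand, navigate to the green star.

turn right 134°, forward 10.4 m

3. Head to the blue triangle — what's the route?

turn left 124°, forward 3.8 m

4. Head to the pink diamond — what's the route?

turn right 33°, forward 3.3 m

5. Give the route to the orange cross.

turn right 153°, forward 9.2 m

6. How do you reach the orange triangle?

turn left 90°, forward 3.0 m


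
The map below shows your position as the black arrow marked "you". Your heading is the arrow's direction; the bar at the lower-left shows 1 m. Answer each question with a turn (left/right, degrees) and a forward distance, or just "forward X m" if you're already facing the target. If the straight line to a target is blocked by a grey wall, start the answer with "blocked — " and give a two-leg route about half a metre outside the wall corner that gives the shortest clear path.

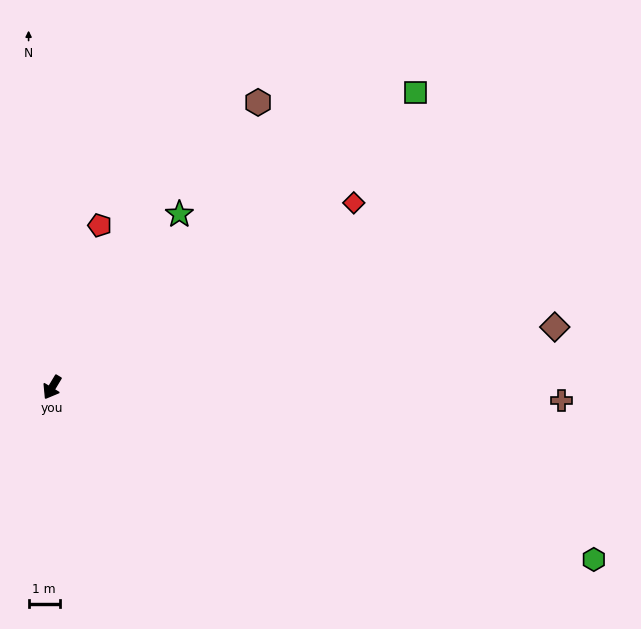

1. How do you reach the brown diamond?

turn left 128°, forward 16.2 m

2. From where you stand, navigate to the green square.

turn left 160°, forward 14.9 m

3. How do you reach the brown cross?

turn left 120°, forward 16.3 m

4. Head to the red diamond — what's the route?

turn left 152°, forward 11.3 m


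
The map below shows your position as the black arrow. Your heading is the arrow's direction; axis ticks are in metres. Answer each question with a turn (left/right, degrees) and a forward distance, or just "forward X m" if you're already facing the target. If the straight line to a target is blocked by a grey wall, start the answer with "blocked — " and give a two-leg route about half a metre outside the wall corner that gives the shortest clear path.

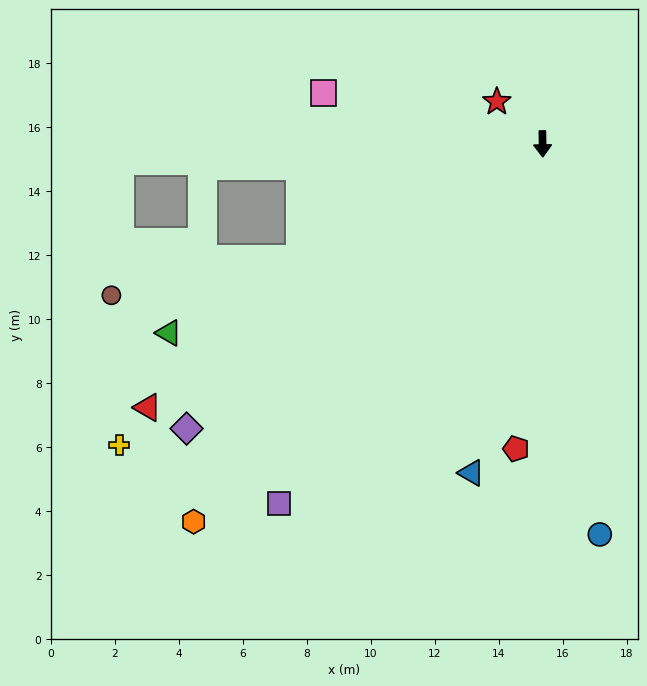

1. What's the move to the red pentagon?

turn right 6°, forward 9.6 m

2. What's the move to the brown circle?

blocked — turn right 66°, forward 8.4 m, then turn right 14°, forward 6.0 m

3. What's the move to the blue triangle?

turn right 13°, forward 10.5 m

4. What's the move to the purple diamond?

turn right 52°, forward 14.2 m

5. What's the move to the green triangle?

turn right 64°, forward 13.1 m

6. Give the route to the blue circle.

turn left 7°, forward 12.3 m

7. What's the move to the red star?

turn right 134°, forward 1.9 m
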